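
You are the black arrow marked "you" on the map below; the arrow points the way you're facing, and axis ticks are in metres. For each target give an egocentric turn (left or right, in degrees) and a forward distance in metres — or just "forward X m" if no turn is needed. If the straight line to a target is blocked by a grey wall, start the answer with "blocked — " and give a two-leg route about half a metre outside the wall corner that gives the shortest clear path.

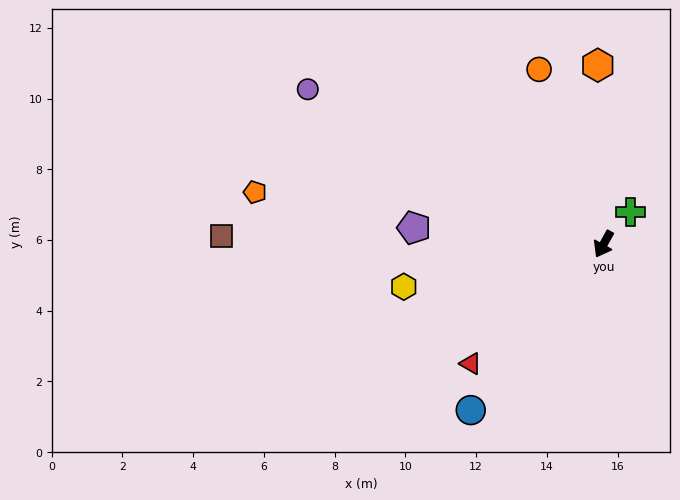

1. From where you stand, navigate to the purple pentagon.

turn right 66°, forward 5.4 m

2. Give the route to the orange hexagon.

turn right 149°, forward 5.1 m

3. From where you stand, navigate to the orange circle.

turn right 131°, forward 5.3 m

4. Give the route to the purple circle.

turn right 89°, forward 9.4 m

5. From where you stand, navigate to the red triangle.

turn right 19°, forward 5.1 m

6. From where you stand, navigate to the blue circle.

turn right 10°, forward 6.0 m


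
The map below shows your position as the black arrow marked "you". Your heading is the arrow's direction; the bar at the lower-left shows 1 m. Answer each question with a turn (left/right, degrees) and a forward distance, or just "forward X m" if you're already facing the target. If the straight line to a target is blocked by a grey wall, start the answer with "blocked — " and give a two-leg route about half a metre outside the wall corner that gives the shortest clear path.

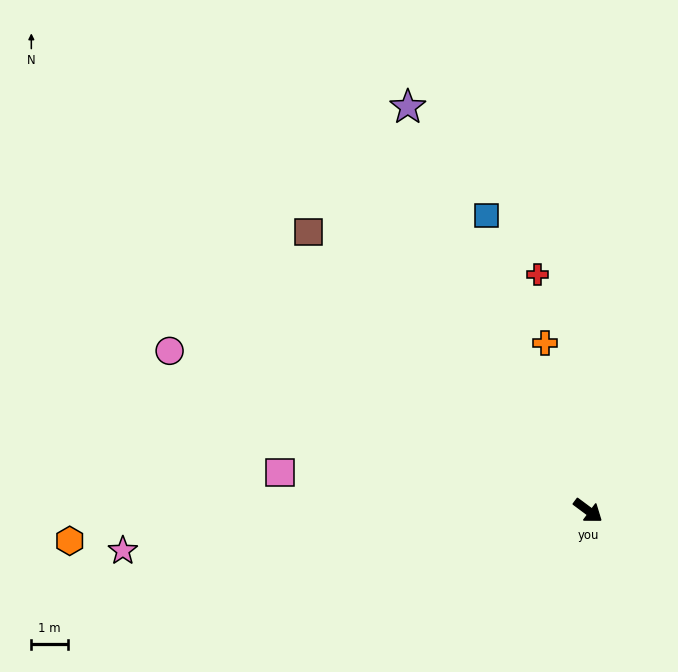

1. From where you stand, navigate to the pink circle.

turn right 164°, forward 12.2 m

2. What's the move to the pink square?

turn right 150°, forward 8.4 m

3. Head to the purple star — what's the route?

turn left 151°, forward 12.0 m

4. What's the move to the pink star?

turn right 138°, forward 12.7 m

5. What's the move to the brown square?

turn left 172°, forward 10.7 m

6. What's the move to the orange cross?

turn left 141°, forward 4.7 m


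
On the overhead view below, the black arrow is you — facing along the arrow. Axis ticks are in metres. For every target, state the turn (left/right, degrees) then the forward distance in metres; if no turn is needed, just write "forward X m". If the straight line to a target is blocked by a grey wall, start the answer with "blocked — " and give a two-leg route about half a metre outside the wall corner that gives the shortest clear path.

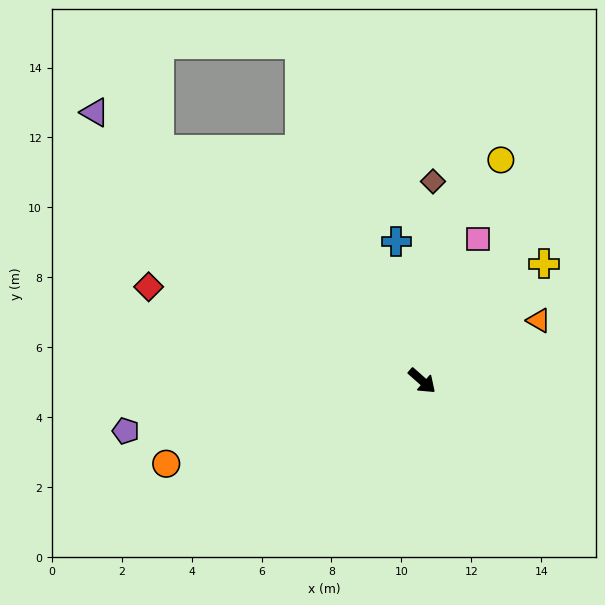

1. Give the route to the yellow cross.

turn left 85°, forward 4.8 m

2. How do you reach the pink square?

turn left 110°, forward 4.4 m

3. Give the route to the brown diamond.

turn left 128°, forward 5.7 m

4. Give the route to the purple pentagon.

turn right 129°, forward 8.6 m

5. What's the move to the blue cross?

turn left 142°, forward 4.1 m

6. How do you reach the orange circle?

turn right 121°, forward 7.7 m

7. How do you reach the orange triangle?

turn left 69°, forward 3.8 m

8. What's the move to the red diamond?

turn right 157°, forward 8.3 m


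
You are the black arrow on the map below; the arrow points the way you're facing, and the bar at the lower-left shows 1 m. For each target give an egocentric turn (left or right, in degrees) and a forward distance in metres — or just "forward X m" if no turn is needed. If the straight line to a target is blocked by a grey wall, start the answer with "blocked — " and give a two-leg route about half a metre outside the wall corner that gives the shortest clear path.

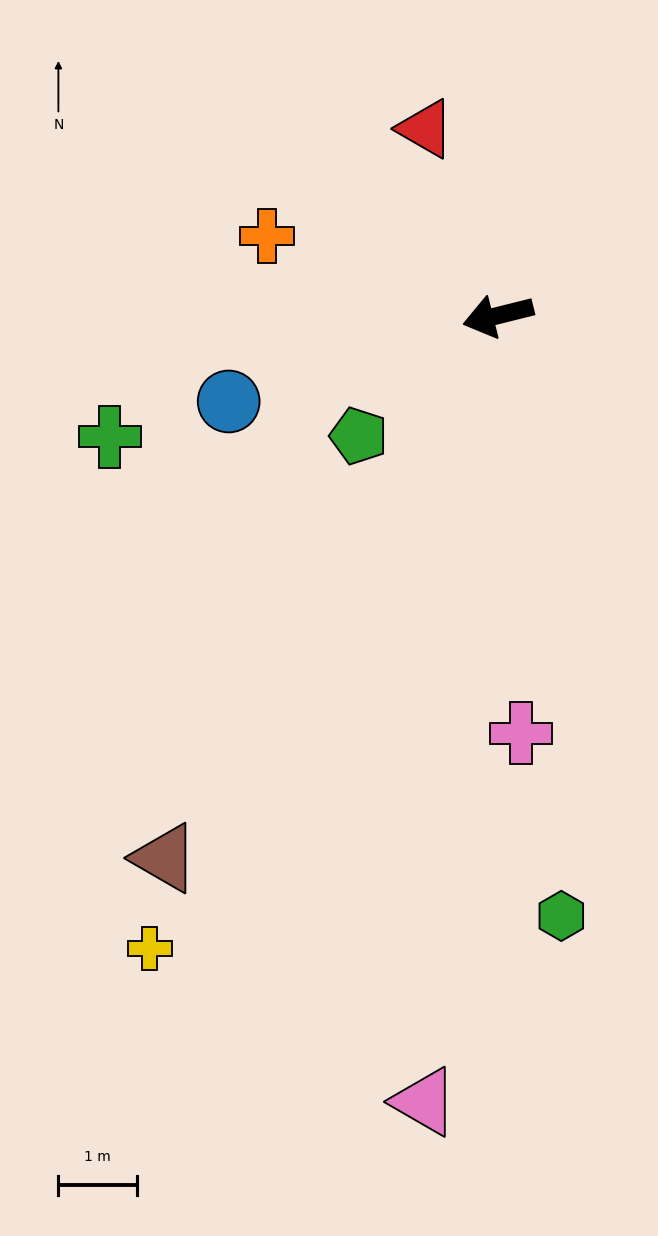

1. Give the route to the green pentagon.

turn left 27°, forward 2.3 m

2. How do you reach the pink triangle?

turn left 71°, forward 10.0 m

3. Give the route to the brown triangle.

turn left 44°, forward 8.1 m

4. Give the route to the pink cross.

turn left 79°, forward 5.3 m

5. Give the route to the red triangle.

turn right 83°, forward 2.5 m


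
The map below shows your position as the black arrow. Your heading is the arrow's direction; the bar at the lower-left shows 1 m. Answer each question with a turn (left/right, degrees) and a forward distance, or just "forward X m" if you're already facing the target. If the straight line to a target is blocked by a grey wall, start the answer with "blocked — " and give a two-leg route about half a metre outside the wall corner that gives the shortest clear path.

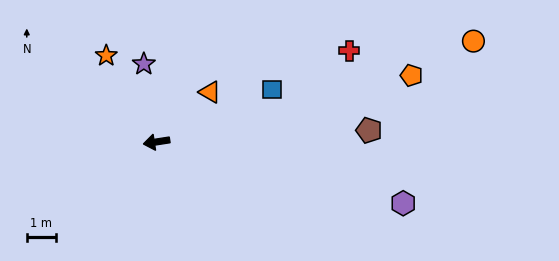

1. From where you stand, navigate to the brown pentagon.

turn left 174°, forward 7.3 m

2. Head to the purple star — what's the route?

turn right 90°, forward 2.7 m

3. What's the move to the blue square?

turn right 164°, forward 4.3 m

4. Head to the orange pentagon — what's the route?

turn right 174°, forward 9.0 m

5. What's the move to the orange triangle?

turn right 146°, forward 2.5 m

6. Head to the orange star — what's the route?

turn right 69°, forward 3.4 m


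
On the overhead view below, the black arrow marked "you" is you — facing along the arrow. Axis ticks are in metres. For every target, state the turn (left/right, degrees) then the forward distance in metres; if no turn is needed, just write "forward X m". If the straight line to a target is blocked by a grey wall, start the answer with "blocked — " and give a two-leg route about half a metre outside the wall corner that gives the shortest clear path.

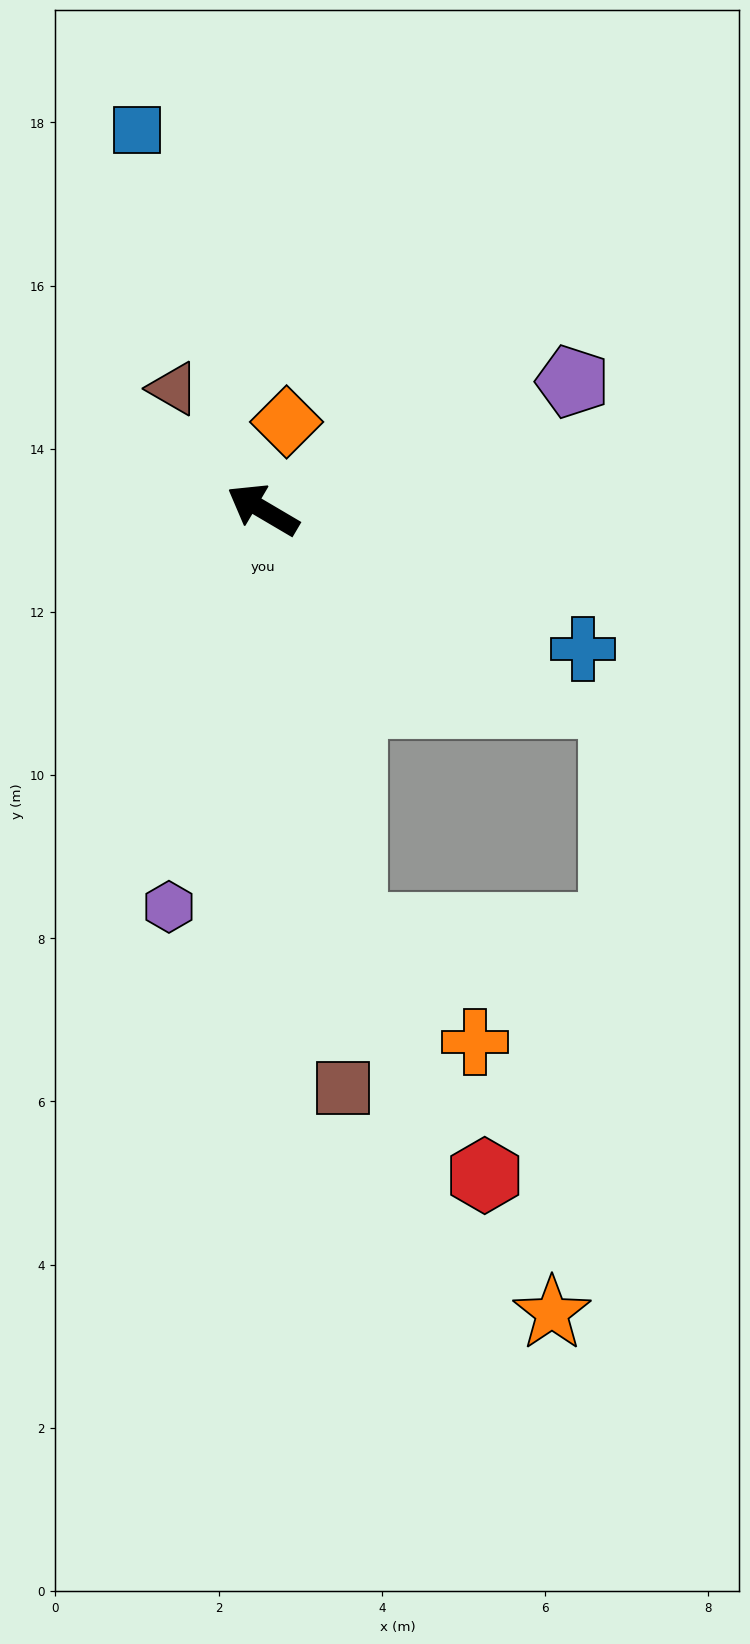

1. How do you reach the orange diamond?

turn right 75°, forward 1.1 m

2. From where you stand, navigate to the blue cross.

turn right 173°, forward 4.3 m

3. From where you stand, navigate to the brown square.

turn left 128°, forward 7.2 m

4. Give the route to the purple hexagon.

turn left 107°, forward 5.0 m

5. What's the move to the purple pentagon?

turn right 127°, forward 4.1 m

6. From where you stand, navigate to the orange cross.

blocked — turn left 133°, forward 5.2 m, then turn left 35°, forward 2.1 m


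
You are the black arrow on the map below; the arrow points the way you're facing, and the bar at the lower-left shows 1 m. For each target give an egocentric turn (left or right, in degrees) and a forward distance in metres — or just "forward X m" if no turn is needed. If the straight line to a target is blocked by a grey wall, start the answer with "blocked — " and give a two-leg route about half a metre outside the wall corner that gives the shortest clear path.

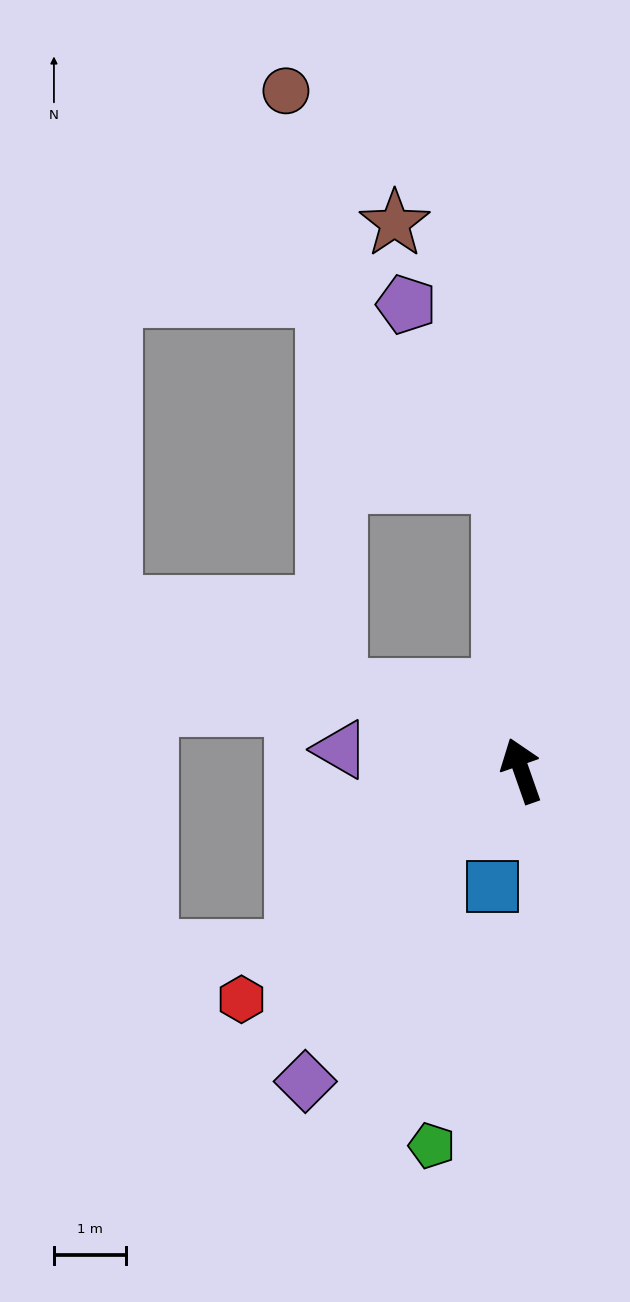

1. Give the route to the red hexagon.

turn left 110°, forward 5.0 m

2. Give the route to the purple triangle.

turn left 64°, forward 2.5 m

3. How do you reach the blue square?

turn left 147°, forward 1.7 m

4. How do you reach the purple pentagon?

blocked — turn right 16°, forward 4.0 m, then turn left 25°, forward 2.8 m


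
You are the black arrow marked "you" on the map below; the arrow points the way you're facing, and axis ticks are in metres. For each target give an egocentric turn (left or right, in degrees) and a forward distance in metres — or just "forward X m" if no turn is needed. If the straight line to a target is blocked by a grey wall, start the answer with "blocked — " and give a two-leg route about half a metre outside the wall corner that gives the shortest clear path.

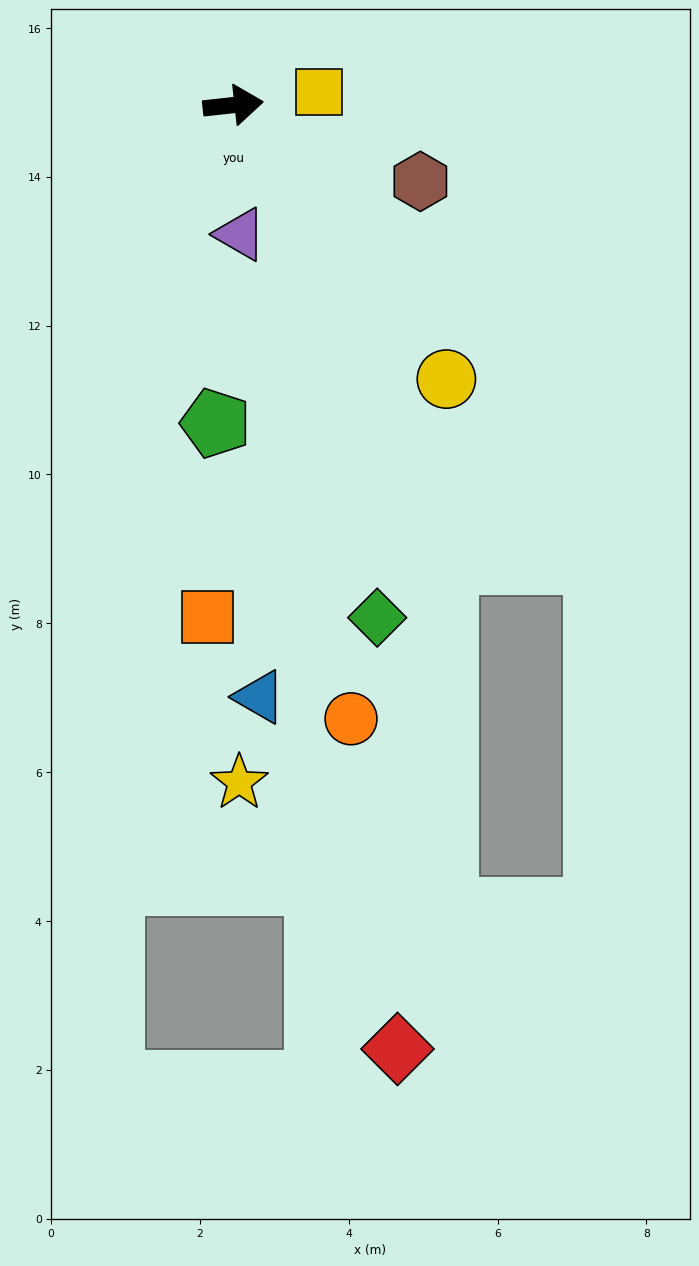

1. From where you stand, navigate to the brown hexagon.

turn right 28°, forward 2.7 m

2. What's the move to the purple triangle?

turn right 93°, forward 1.7 m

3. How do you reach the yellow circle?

turn right 58°, forward 4.7 m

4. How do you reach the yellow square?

turn left 2°, forward 1.2 m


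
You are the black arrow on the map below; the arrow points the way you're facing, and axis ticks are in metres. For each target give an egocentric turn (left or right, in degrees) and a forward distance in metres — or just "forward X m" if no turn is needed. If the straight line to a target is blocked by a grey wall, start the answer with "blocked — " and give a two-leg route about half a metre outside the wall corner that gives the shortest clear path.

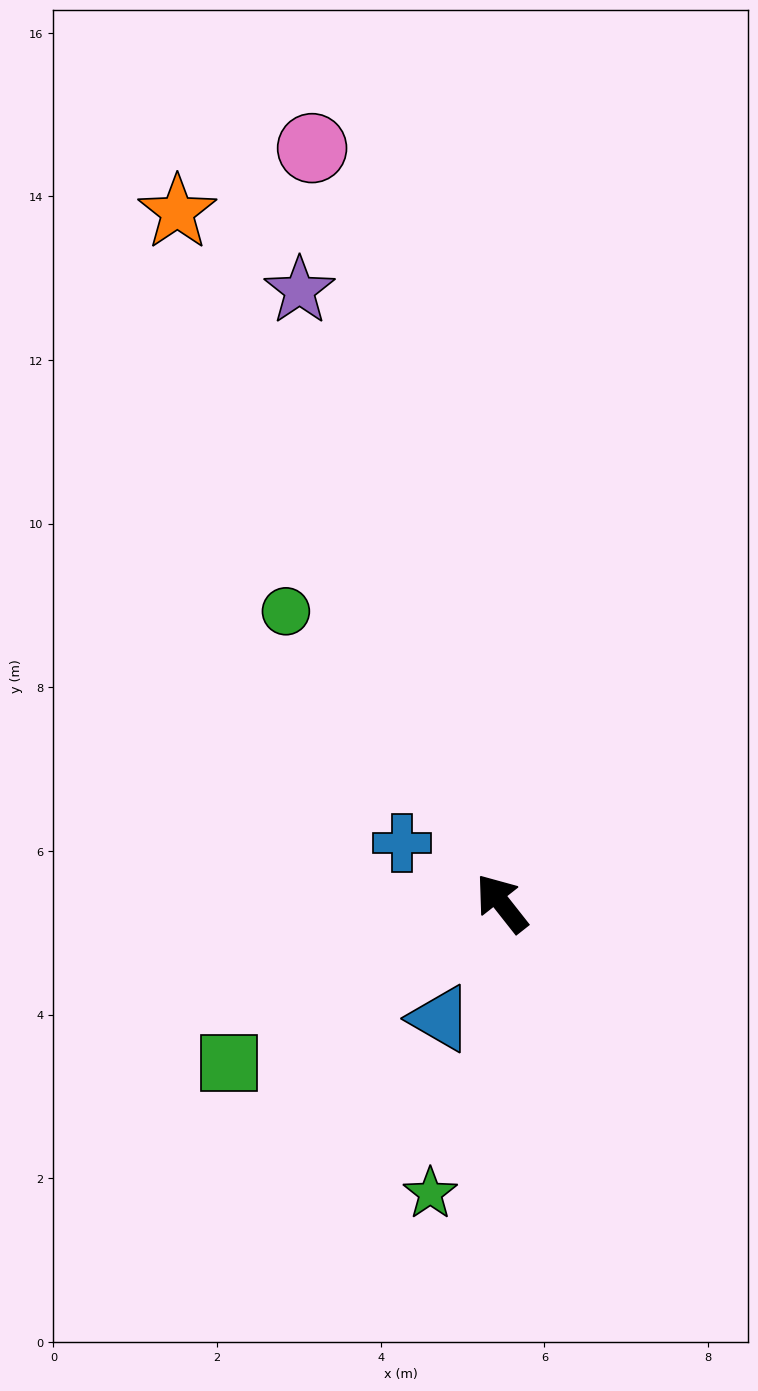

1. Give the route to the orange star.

turn right 13°, forward 9.3 m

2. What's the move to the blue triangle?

turn left 114°, forward 1.6 m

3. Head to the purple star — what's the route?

turn right 20°, forward 7.9 m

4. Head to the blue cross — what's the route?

turn left 20°, forward 1.4 m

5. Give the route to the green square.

turn left 82°, forward 3.9 m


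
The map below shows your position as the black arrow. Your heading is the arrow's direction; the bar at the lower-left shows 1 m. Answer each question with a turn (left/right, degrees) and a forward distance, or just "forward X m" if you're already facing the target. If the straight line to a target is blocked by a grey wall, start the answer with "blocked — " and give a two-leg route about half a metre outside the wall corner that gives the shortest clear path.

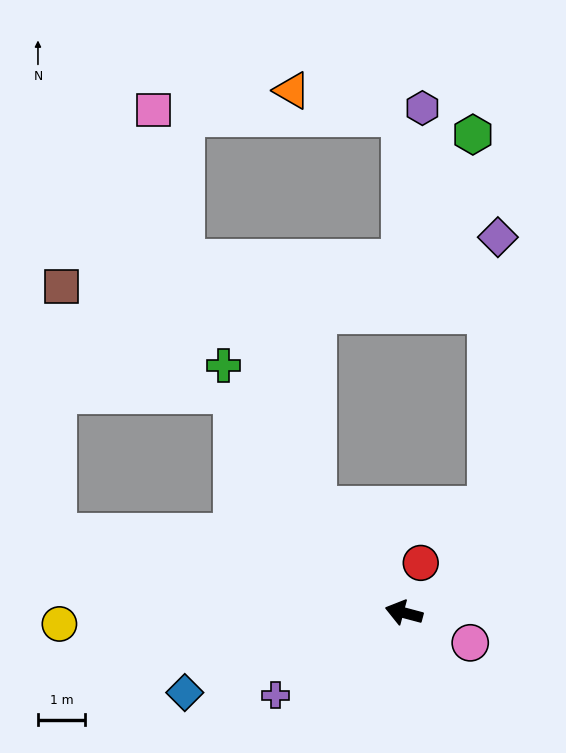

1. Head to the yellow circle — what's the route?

turn left 17°, forward 7.3 m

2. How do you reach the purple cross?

turn left 48°, forward 3.2 m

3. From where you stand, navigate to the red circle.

turn right 94°, forward 1.1 m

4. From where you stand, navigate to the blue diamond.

turn left 35°, forward 5.0 m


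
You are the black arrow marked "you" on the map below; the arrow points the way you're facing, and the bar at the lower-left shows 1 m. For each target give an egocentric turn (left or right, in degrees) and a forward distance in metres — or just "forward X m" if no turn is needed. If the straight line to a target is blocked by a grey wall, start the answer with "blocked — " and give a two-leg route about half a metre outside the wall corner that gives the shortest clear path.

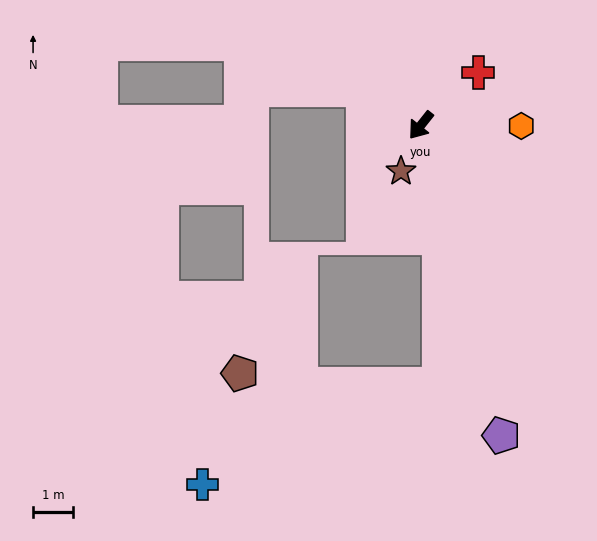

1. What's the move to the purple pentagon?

turn left 53°, forward 8.1 m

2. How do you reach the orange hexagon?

turn left 128°, forward 2.5 m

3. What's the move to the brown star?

turn left 15°, forward 1.3 m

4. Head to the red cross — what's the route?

turn left 171°, forward 2.0 m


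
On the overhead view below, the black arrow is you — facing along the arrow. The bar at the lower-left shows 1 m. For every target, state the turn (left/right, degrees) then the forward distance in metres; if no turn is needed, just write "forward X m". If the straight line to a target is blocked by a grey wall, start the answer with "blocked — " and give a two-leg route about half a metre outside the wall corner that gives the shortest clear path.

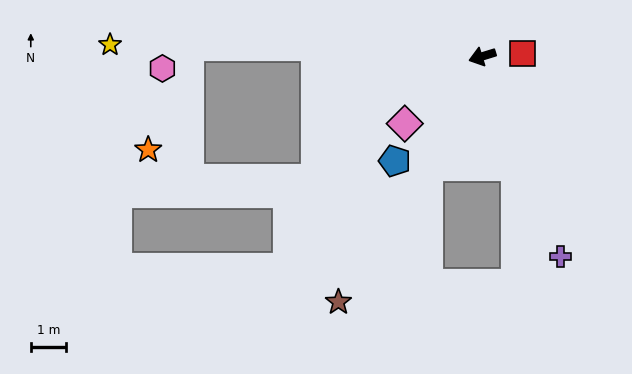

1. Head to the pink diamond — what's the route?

turn left 24°, forward 2.9 m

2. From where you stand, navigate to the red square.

turn left 166°, forward 1.1 m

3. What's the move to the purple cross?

turn left 94°, forward 6.1 m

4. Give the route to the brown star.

turn left 43°, forward 8.1 m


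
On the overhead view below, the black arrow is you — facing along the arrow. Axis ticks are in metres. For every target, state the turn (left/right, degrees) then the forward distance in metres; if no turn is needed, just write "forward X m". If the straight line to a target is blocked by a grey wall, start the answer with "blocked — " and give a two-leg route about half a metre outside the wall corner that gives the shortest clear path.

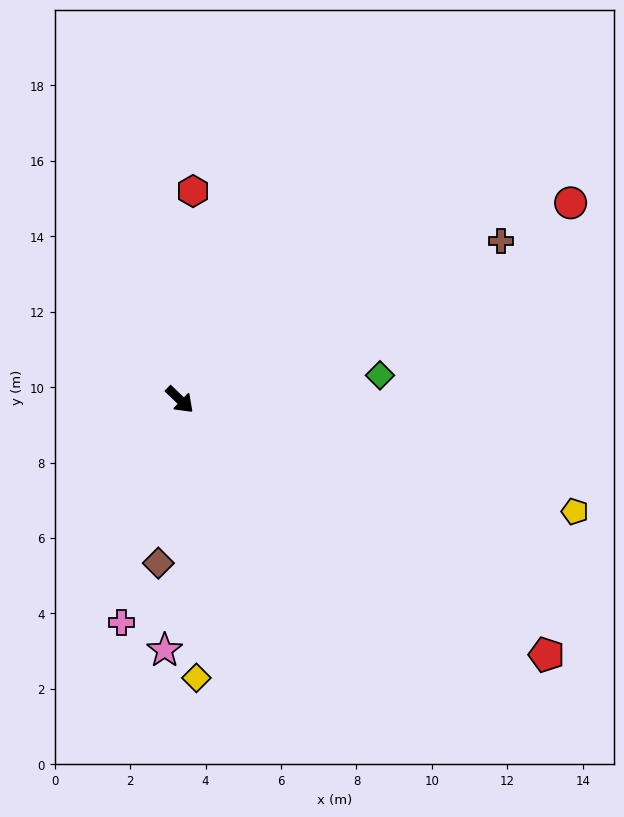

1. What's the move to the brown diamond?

turn right 54°, forward 4.4 m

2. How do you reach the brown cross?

turn left 70°, forward 9.5 m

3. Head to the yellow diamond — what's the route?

turn right 43°, forward 7.4 m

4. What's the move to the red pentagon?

turn left 9°, forward 11.8 m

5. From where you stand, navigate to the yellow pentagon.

turn left 28°, forward 10.9 m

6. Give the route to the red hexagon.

turn left 130°, forward 5.5 m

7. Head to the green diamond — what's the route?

turn left 51°, forward 5.3 m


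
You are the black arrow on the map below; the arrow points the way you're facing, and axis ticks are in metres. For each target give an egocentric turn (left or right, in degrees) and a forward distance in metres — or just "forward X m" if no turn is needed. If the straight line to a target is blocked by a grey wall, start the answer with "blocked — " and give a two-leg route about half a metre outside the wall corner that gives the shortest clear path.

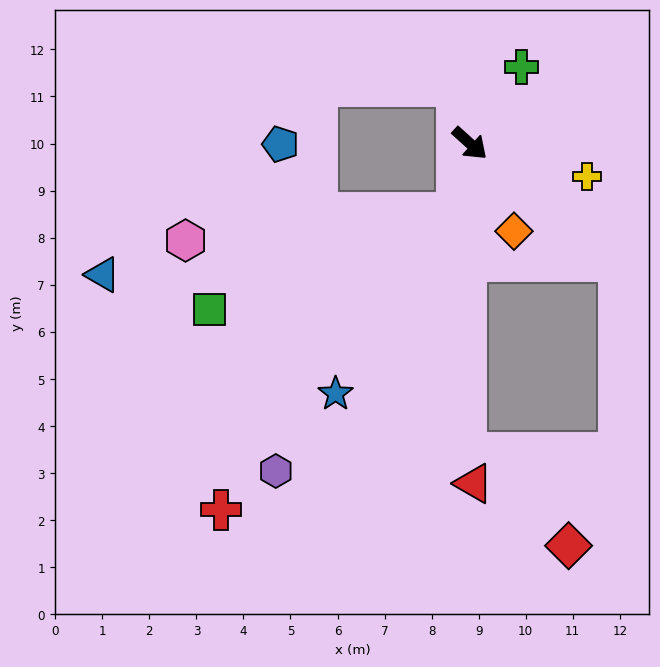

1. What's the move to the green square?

blocked — turn right 59°, forward 1.5 m, then turn right 57°, forward 5.6 m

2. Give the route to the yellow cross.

turn left 26°, forward 2.6 m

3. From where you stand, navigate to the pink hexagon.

blocked — turn right 59°, forward 1.5 m, then turn right 73°, forward 5.8 m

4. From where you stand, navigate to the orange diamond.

turn right 21°, forward 2.1 m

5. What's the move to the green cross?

turn left 98°, forward 2.0 m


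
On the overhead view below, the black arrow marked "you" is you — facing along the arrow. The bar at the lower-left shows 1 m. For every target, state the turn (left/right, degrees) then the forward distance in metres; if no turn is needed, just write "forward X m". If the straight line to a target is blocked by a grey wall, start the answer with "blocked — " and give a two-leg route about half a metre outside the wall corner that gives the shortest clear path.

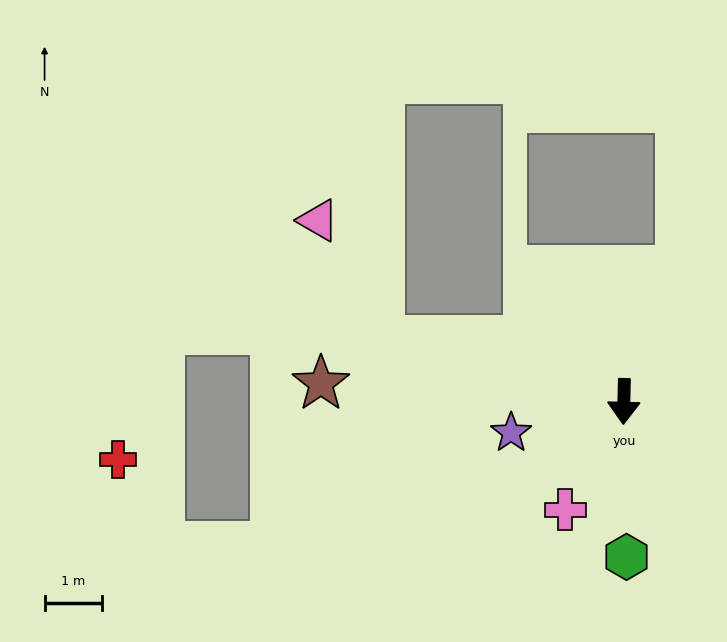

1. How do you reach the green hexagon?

turn left 2°, forward 2.7 m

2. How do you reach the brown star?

turn right 92°, forward 5.3 m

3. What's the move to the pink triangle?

blocked — turn right 103°, forward 4.4 m, then turn right 48°, forward 2.3 m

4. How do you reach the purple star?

turn right 73°, forward 2.0 m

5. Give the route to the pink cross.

turn right 27°, forward 2.1 m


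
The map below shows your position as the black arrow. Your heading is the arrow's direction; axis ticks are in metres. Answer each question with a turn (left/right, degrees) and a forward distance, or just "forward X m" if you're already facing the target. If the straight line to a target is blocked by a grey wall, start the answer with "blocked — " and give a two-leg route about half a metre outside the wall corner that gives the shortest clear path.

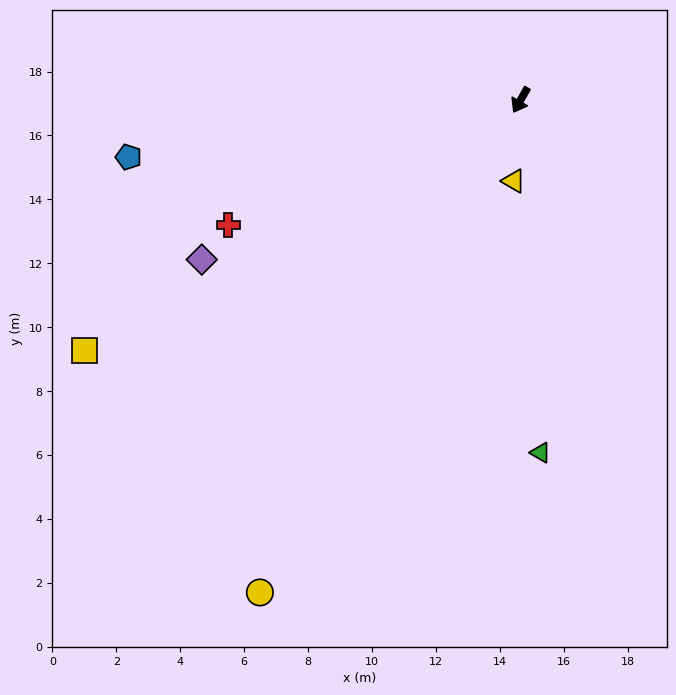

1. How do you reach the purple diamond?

turn right 34°, forward 11.2 m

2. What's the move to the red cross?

turn right 37°, forward 9.9 m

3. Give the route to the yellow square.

turn right 31°, forward 15.7 m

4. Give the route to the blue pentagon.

turn right 52°, forward 12.4 m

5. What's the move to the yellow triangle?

turn left 25°, forward 2.5 m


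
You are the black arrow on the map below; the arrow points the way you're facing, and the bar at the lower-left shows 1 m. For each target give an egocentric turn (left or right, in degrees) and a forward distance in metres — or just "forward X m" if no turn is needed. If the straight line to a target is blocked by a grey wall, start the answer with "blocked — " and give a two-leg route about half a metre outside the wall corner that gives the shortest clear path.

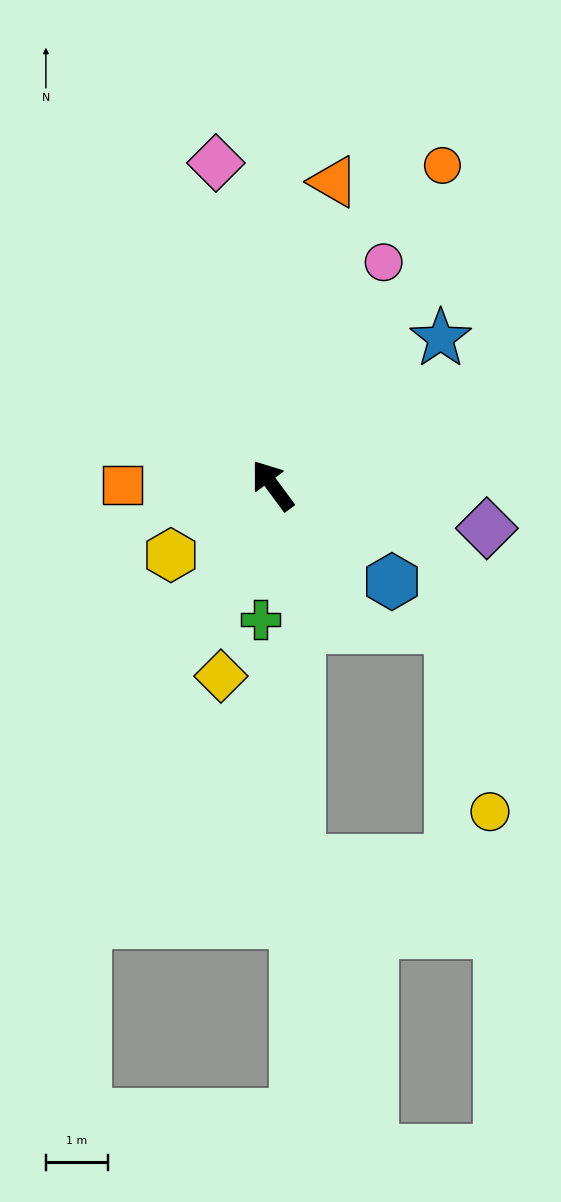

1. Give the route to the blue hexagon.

turn right 165°, forward 2.5 m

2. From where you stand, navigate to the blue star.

turn right 85°, forward 3.6 m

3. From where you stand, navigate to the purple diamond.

turn right 138°, forward 3.5 m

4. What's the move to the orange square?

turn left 53°, forward 2.4 m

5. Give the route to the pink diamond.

turn right 26°, forward 5.3 m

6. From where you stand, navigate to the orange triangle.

turn right 48°, forward 5.0 m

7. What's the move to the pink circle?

turn right 63°, forward 4.0 m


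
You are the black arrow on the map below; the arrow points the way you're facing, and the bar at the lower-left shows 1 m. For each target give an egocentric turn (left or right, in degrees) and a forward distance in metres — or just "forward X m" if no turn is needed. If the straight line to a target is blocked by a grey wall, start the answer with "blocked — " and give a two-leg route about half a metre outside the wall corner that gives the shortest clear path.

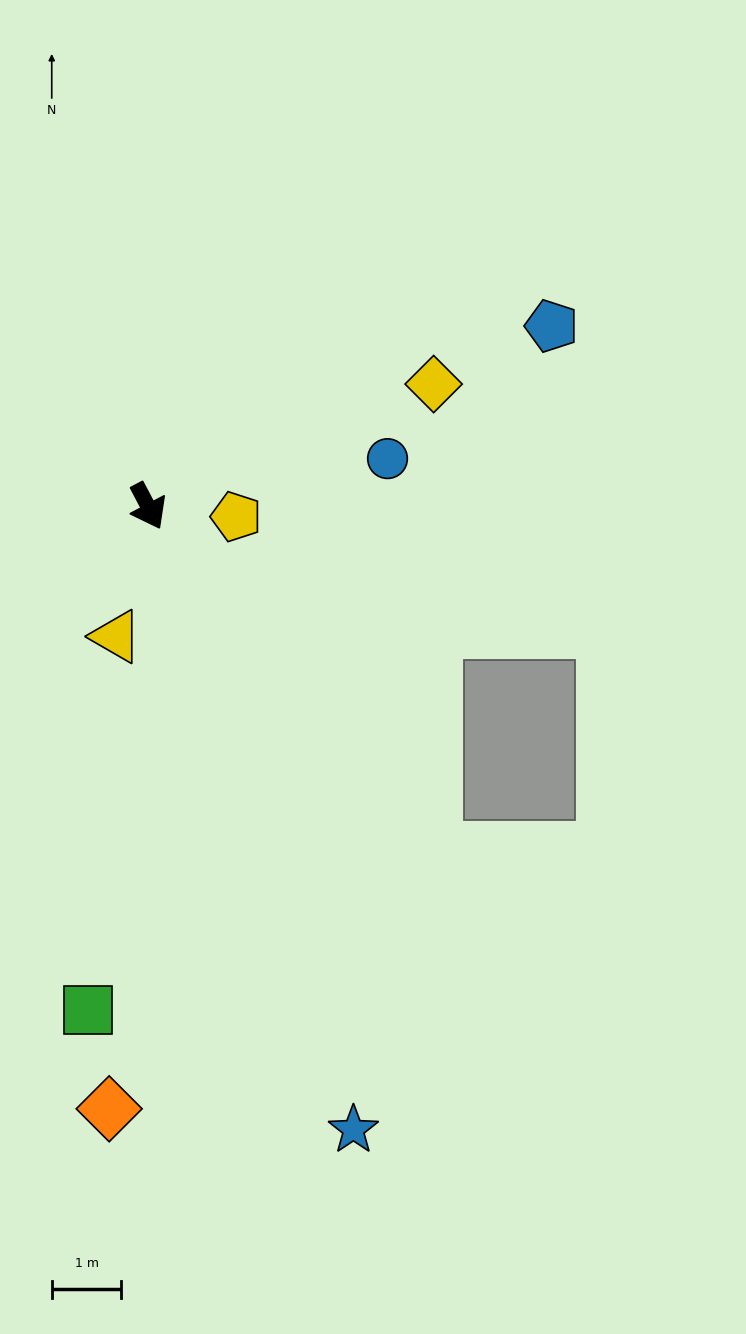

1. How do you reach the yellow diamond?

turn left 85°, forward 4.5 m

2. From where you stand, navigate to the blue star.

turn right 10°, forward 9.4 m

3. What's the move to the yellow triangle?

turn right 42°, forward 1.9 m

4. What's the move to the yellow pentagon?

turn left 55°, forward 1.3 m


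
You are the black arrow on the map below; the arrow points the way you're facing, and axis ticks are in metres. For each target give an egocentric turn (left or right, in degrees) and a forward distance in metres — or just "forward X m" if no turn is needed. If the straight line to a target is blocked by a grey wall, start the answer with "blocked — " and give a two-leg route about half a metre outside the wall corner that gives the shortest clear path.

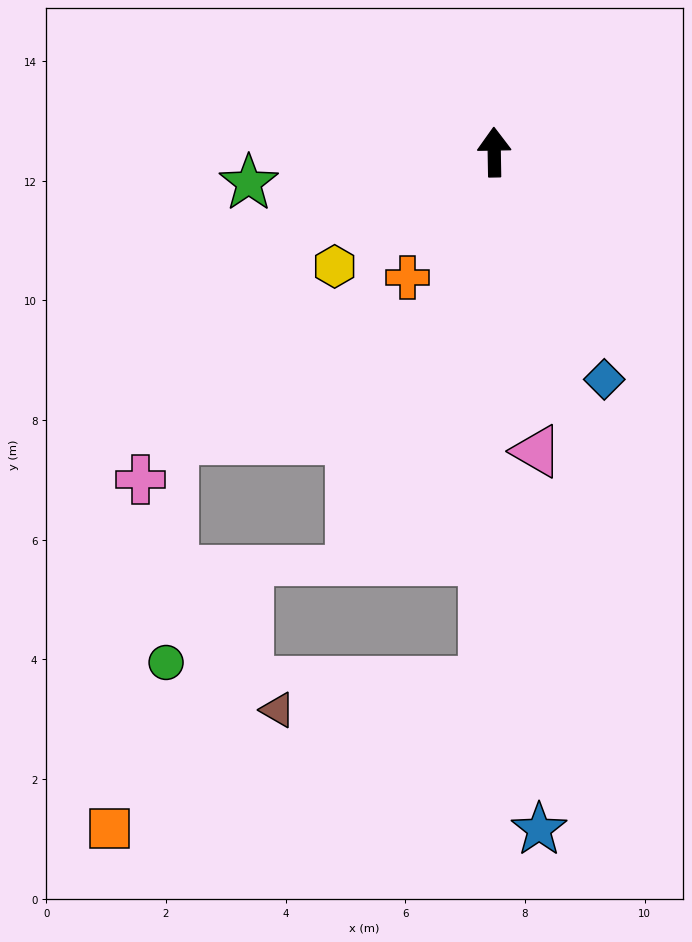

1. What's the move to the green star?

turn left 96°, forward 4.1 m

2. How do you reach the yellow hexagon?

turn left 125°, forward 3.3 m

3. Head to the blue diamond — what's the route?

turn right 155°, forward 4.2 m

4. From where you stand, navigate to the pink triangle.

turn right 173°, forward 5.1 m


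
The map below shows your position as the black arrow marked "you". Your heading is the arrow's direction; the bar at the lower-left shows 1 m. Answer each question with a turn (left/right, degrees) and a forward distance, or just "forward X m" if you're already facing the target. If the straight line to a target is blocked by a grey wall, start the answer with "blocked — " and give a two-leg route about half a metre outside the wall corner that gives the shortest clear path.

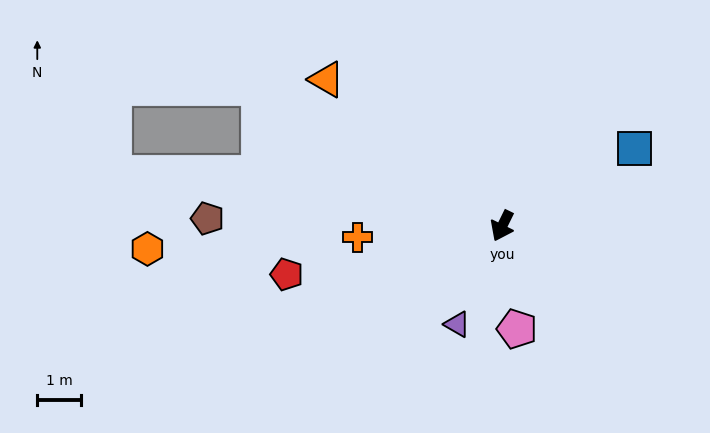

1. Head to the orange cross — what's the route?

turn right 59°, forward 3.3 m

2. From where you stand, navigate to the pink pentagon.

turn left 34°, forward 2.4 m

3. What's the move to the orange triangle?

turn right 104°, forward 5.2 m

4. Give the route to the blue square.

turn left 146°, forward 3.5 m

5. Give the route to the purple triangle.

forward 2.5 m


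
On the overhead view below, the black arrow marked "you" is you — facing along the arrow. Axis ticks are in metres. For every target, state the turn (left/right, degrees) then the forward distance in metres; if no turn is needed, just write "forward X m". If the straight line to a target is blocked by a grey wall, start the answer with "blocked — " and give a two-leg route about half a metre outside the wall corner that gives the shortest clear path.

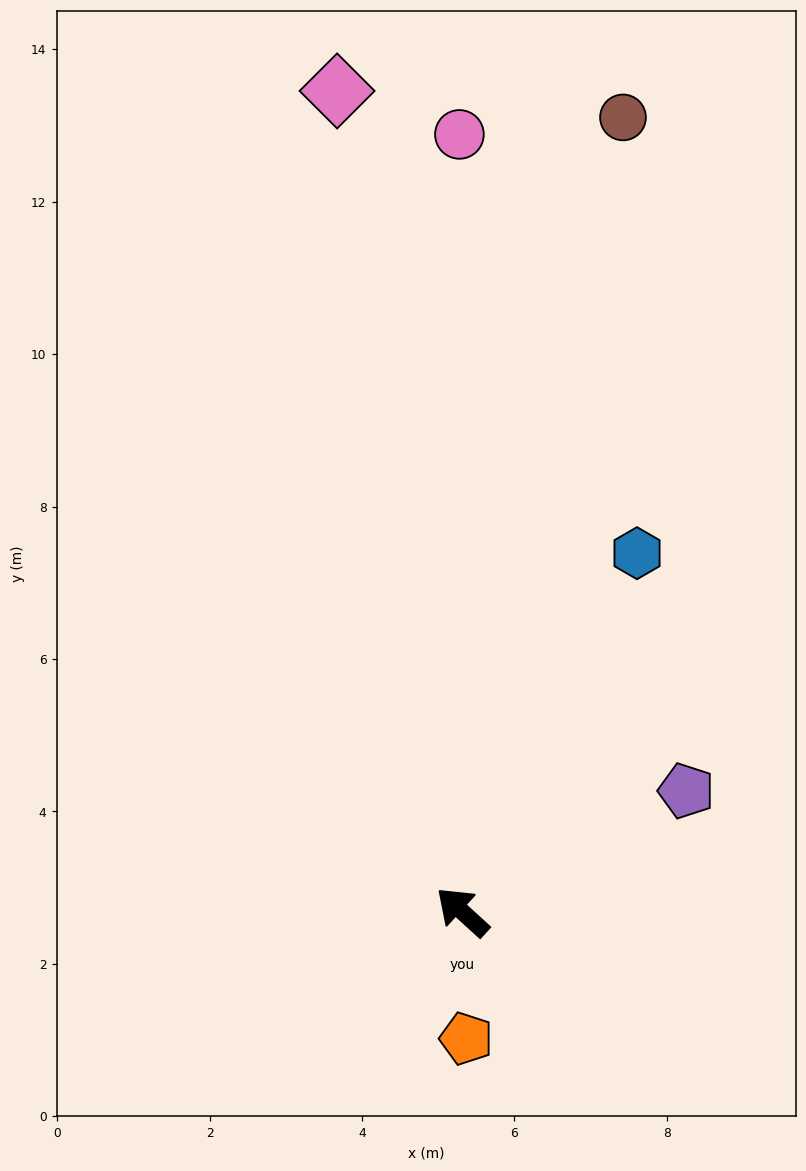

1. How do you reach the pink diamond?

turn right 39°, forward 10.9 m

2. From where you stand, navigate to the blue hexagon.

turn right 74°, forward 5.2 m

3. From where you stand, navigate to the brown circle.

turn right 59°, forward 10.6 m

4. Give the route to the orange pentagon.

turn left 134°, forward 1.7 m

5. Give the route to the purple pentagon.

turn right 109°, forward 3.3 m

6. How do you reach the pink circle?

turn right 47°, forward 10.2 m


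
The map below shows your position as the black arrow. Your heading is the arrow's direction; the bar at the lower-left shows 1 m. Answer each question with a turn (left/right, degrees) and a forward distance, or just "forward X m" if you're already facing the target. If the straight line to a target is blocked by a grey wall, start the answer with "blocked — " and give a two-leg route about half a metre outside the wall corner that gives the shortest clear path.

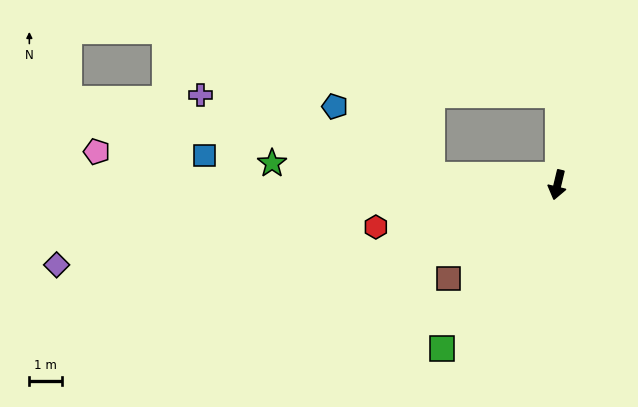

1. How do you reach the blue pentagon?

blocked — turn right 80°, forward 3.8 m, then turn right 32°, forward 3.6 m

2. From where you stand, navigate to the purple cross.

blocked — turn right 80°, forward 3.8 m, then turn right 16°, forward 7.4 m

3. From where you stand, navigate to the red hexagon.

turn right 63°, forward 5.6 m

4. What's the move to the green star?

turn right 81°, forward 8.7 m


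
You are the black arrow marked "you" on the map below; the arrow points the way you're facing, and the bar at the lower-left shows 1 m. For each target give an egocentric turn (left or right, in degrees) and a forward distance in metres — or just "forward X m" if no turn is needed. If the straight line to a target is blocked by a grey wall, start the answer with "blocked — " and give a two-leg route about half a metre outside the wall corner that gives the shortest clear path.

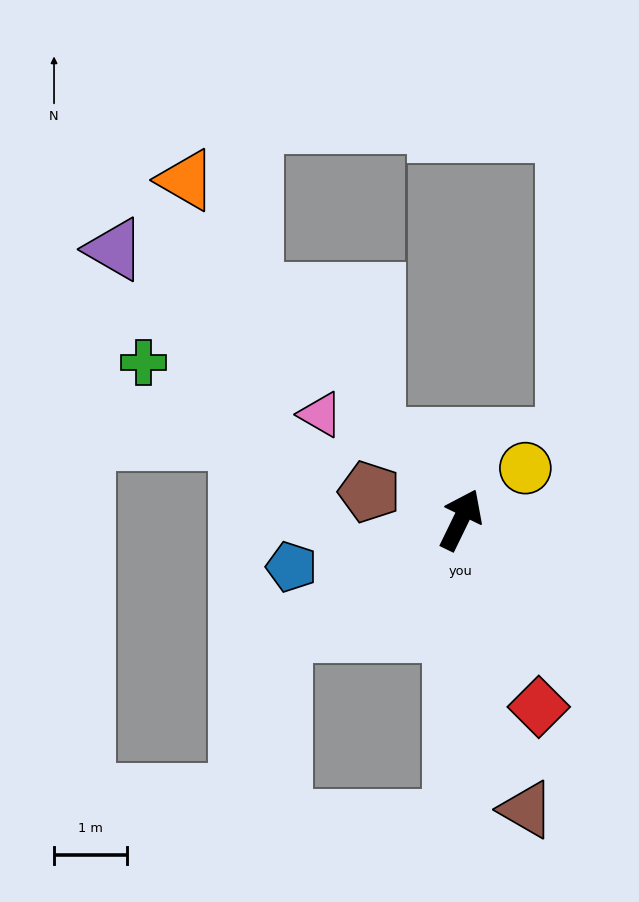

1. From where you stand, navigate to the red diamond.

turn right 131°, forward 2.8 m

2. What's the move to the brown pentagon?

turn left 99°, forward 1.3 m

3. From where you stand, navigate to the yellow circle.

turn right 25°, forward 1.1 m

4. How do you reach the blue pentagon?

turn left 132°, forward 2.4 m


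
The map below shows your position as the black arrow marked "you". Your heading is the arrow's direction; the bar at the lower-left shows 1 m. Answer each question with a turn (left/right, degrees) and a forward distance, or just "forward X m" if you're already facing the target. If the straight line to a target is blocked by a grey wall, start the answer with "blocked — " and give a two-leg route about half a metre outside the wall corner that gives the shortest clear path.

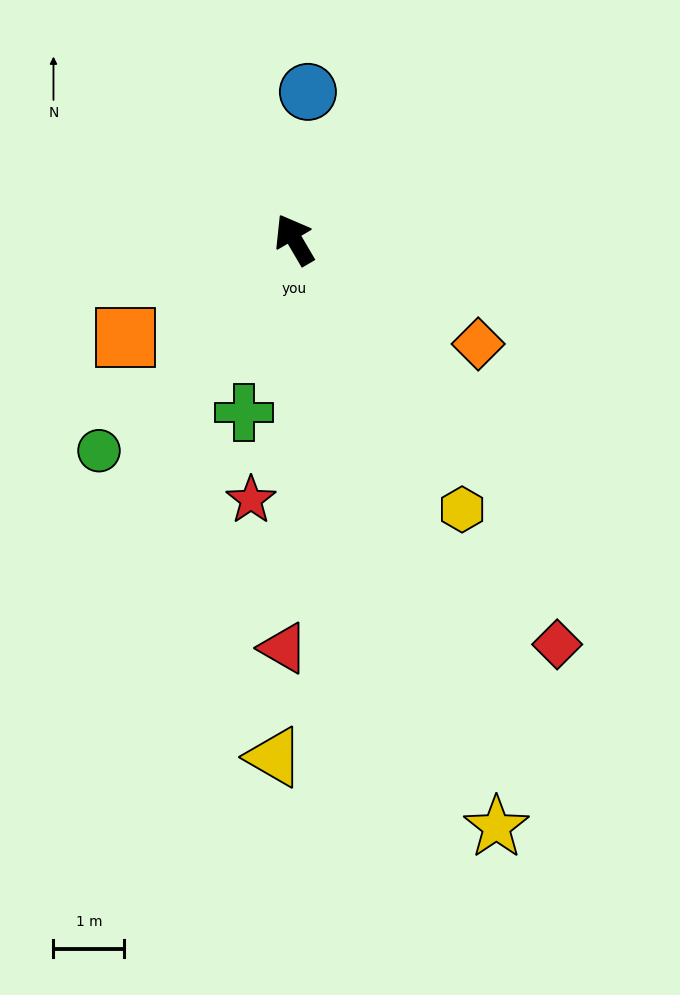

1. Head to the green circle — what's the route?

turn left 107°, forward 4.1 m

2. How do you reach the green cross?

turn left 133°, forward 2.5 m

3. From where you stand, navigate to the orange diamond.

turn right 150°, forward 3.0 m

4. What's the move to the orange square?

turn left 90°, forward 2.8 m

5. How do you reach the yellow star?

turn left 169°, forward 8.8 m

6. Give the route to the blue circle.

turn right 36°, forward 2.1 m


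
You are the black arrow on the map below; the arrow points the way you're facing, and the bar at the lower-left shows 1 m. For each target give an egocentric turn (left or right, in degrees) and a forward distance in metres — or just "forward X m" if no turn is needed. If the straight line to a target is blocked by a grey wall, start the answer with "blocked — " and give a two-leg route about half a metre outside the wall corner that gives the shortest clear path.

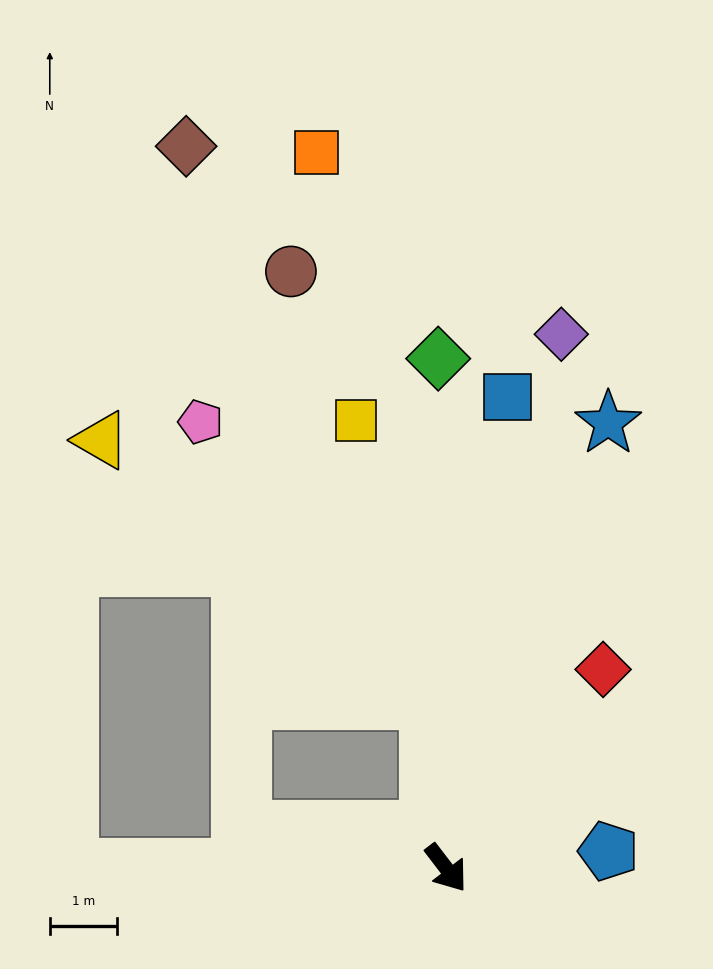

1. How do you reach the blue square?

turn left 135°, forward 7.1 m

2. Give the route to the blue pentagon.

turn left 59°, forward 2.4 m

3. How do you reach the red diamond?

turn left 104°, forward 3.8 m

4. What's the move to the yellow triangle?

blocked — turn left 149°, forward 2.5 m, then turn left 45°, forward 6.3 m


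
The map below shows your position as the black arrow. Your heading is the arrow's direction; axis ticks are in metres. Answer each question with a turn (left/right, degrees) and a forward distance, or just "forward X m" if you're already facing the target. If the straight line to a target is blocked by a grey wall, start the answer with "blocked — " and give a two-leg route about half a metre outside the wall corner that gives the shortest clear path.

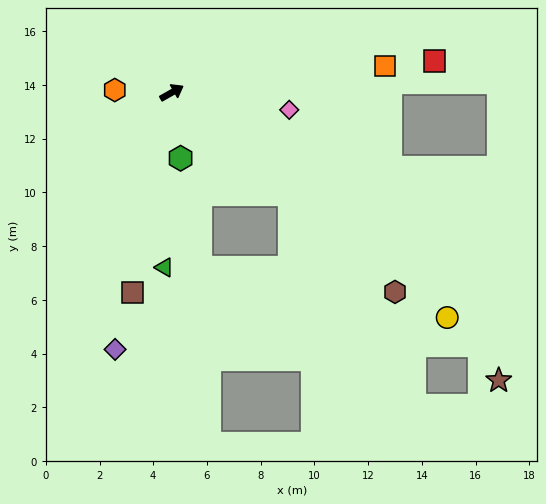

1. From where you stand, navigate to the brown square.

turn right 131°, forward 7.6 m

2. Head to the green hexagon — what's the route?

turn right 112°, forward 2.5 m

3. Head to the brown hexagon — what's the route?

turn right 71°, forward 11.1 m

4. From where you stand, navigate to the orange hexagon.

turn left 148°, forward 2.1 m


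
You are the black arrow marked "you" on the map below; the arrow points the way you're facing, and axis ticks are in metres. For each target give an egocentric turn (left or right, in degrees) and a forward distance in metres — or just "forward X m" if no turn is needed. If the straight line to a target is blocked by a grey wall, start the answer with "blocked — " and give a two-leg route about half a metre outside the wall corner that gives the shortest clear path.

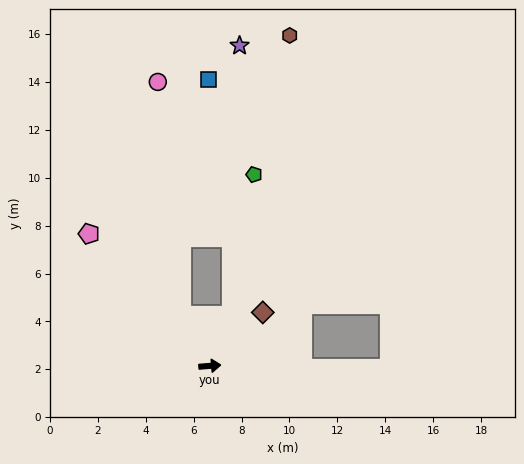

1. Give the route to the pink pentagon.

turn left 128°, forward 7.5 m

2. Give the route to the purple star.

blocked — turn left 61°, forward 2.3 m, then turn left 23°, forward 11.3 m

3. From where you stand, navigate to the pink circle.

blocked — turn left 115°, forward 2.4 m, then turn right 24°, forward 9.8 m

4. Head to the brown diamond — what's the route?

turn left 41°, forward 3.1 m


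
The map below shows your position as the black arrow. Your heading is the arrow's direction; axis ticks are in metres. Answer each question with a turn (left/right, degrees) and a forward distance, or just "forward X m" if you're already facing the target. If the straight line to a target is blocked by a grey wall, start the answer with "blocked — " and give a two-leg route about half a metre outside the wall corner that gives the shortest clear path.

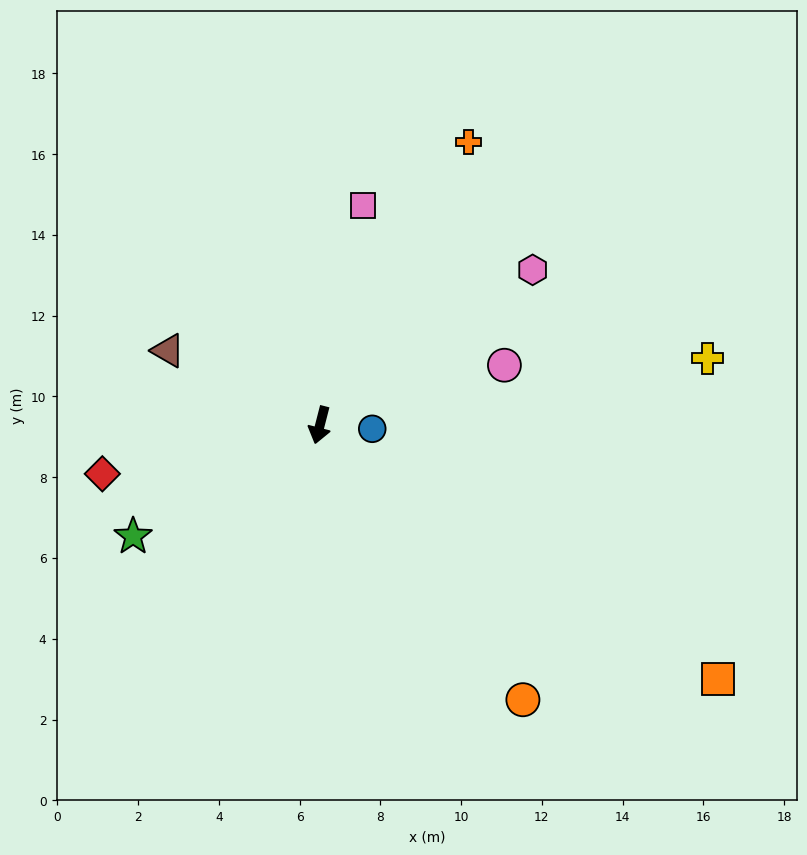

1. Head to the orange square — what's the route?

turn left 72°, forward 11.7 m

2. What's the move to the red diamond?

turn right 63°, forward 5.5 m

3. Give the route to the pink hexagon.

turn left 141°, forward 6.5 m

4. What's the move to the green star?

turn right 45°, forward 5.4 m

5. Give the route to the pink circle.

turn left 122°, forward 4.8 m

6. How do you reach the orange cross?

turn left 167°, forward 7.9 m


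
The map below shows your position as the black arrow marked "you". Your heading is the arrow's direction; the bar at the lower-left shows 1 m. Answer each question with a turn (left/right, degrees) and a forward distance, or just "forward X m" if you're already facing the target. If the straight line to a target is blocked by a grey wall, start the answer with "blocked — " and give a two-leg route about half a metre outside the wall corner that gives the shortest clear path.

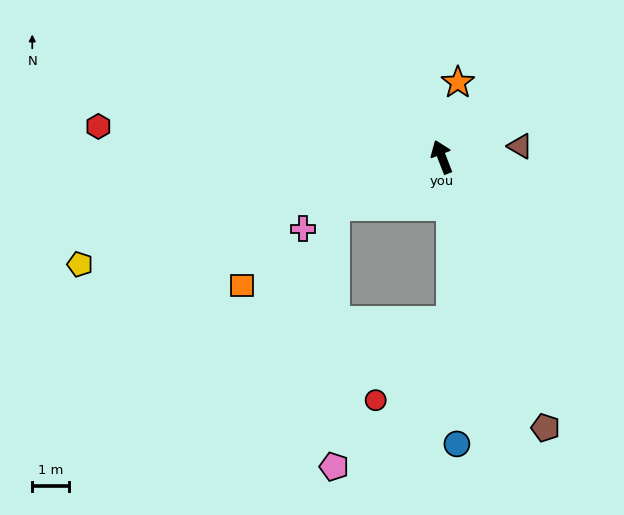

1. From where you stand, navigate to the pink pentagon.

blocked — turn left 93°, forward 3.2 m, then turn left 66°, forward 7.2 m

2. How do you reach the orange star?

turn right 33°, forward 2.1 m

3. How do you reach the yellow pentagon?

turn left 85°, forward 10.4 m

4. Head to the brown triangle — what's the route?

turn right 103°, forward 2.2 m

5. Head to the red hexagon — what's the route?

turn left 64°, forward 9.5 m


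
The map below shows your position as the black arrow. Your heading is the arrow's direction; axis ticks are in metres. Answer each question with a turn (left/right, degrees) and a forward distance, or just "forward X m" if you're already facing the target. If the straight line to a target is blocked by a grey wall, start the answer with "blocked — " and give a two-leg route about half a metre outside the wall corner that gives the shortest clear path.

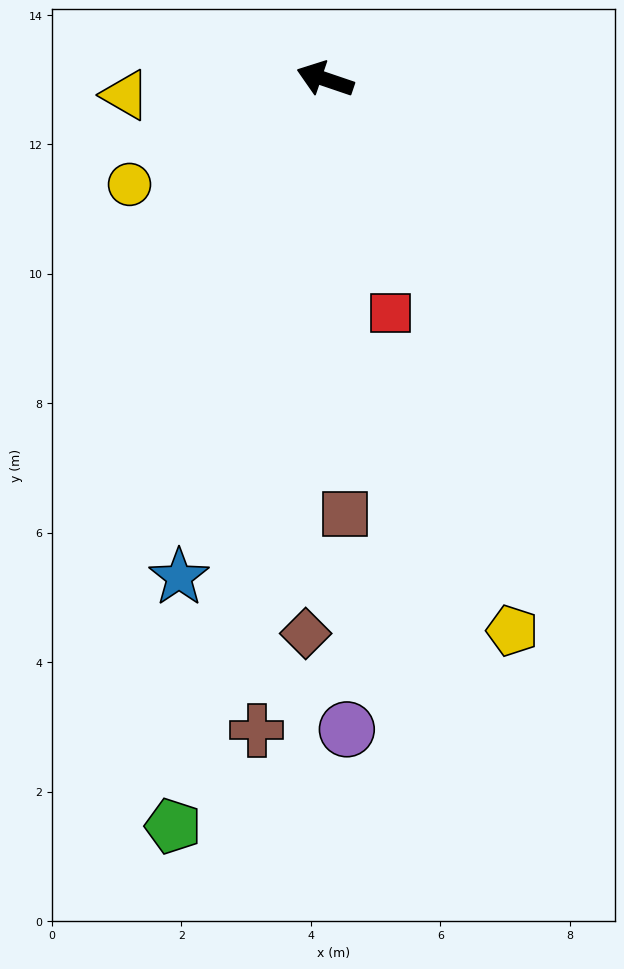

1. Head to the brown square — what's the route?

turn left 111°, forward 6.7 m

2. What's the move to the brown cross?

turn left 103°, forward 10.1 m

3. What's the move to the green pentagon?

turn left 97°, forward 11.8 m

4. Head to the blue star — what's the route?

turn left 92°, forward 8.0 m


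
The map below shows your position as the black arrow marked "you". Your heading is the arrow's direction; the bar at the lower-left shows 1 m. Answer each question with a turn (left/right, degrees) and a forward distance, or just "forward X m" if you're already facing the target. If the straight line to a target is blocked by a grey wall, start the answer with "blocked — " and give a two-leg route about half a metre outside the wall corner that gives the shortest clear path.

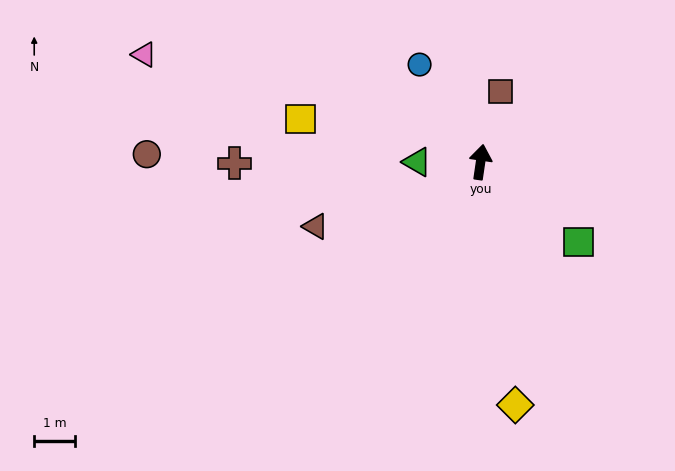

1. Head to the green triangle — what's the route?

turn left 98°, forward 1.6 m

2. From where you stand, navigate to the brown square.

turn right 8°, forward 1.8 m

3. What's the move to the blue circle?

turn left 40°, forward 2.8 m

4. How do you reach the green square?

turn right 121°, forward 3.1 m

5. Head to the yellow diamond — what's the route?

turn right 164°, forward 6.0 m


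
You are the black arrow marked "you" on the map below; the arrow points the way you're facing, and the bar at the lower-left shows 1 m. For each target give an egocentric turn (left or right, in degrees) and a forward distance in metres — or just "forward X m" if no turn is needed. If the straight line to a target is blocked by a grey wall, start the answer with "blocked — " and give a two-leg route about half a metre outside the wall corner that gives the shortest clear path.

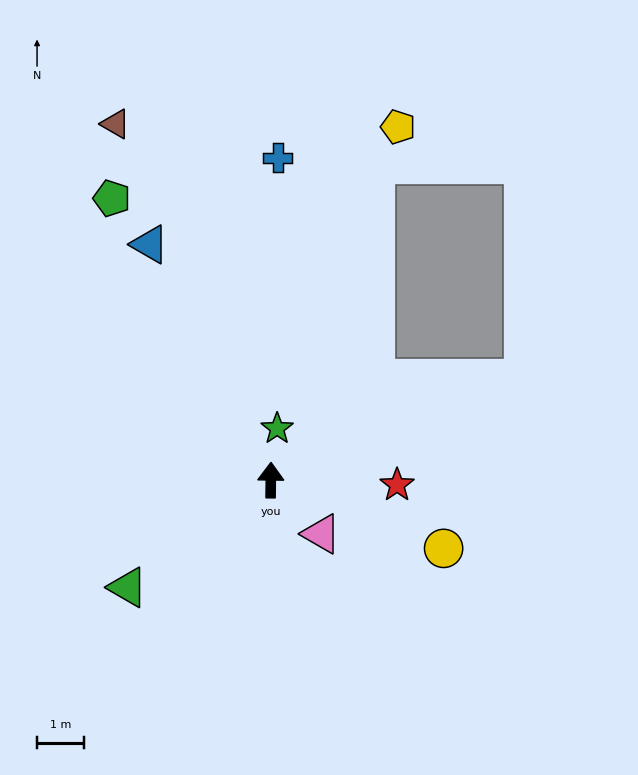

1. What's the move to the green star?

turn right 6°, forward 1.1 m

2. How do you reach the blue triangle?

turn left 28°, forward 5.7 m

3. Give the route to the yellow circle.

turn right 111°, forward 4.0 m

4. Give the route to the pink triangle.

turn right 136°, forward 1.6 m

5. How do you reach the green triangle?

turn left 128°, forward 3.8 m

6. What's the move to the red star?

turn right 91°, forward 2.7 m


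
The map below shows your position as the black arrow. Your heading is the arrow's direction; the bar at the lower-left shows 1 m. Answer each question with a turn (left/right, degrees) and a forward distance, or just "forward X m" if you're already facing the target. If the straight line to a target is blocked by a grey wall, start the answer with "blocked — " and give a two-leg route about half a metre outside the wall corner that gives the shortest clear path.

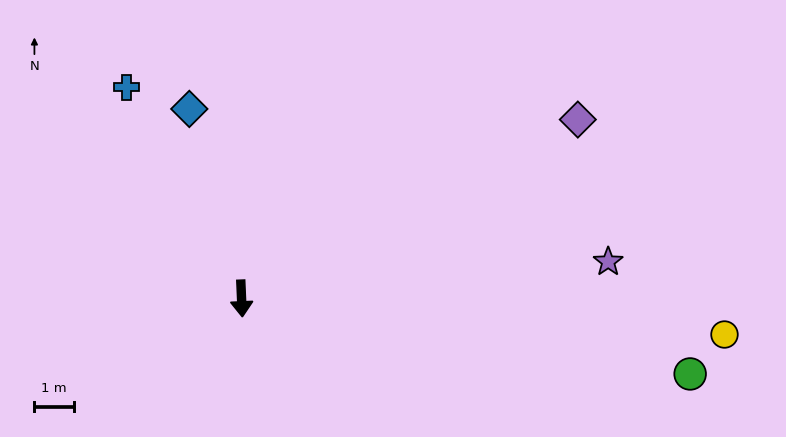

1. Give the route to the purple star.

turn left 93°, forward 9.3 m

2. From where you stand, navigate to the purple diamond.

turn left 116°, forward 9.6 m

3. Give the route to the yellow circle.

turn left 83°, forward 12.2 m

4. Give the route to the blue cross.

turn right 154°, forward 6.1 m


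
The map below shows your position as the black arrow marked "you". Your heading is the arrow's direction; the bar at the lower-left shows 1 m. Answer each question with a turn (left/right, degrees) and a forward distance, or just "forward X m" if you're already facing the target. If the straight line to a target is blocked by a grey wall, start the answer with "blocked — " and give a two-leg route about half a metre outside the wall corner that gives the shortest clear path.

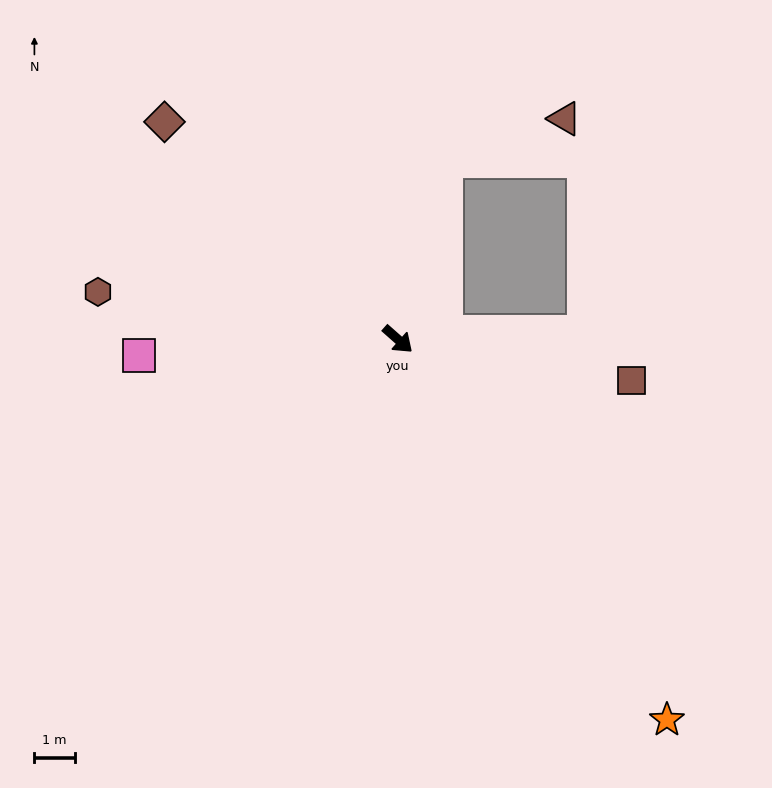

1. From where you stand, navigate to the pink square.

turn right 135°, forward 6.4 m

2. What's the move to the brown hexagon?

turn right 148°, forward 7.5 m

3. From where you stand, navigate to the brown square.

turn left 32°, forward 5.9 m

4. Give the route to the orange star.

turn right 13°, forward 11.6 m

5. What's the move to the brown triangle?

blocked — turn left 116°, forward 4.6 m, then turn right 55°, forward 3.1 m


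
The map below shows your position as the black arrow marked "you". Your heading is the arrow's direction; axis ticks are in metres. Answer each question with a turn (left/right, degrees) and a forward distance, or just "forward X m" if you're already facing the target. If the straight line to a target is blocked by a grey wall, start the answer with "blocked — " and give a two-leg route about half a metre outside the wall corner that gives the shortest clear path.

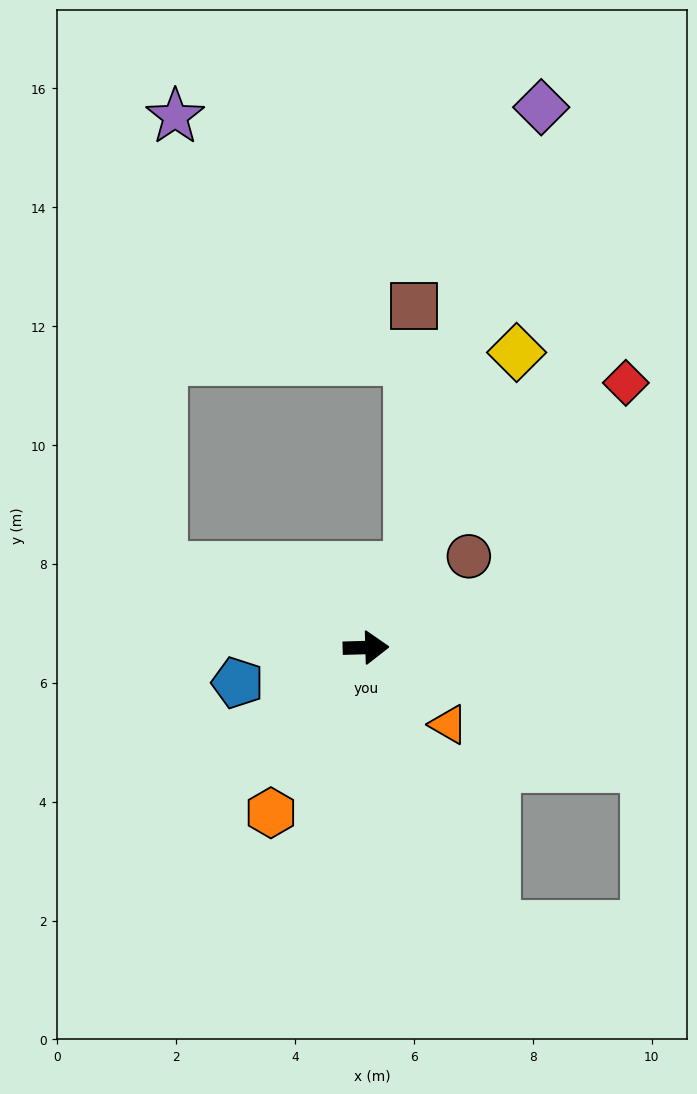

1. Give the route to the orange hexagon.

turn right 122°, forward 3.2 m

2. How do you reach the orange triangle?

turn right 45°, forward 1.9 m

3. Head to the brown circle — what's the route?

turn left 40°, forward 2.3 m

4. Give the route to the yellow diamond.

turn left 61°, forward 5.6 m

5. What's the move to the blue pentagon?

turn right 166°, forward 2.2 m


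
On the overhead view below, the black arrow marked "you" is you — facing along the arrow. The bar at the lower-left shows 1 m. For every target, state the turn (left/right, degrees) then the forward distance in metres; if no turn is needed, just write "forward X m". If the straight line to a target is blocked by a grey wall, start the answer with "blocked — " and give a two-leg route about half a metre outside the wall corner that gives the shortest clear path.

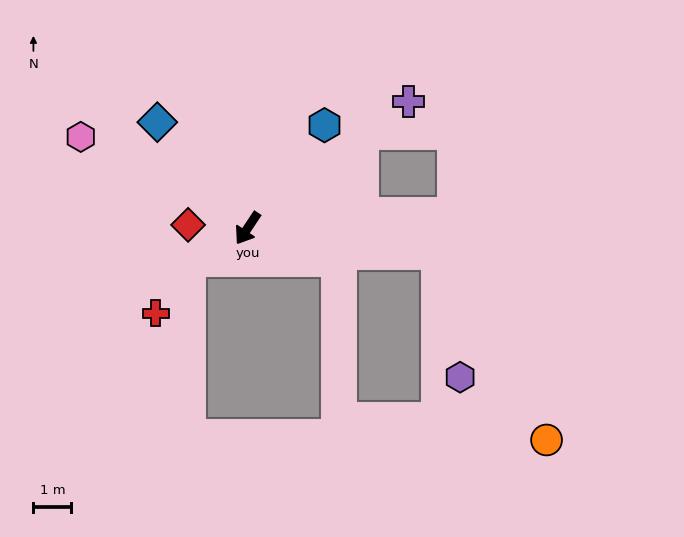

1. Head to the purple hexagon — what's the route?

blocked — turn left 116°, forward 5.0 m, then turn right 72°, forward 3.3 m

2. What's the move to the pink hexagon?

turn right 85°, forward 5.0 m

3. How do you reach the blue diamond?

turn right 106°, forward 3.7 m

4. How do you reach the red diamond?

turn right 60°, forward 1.6 m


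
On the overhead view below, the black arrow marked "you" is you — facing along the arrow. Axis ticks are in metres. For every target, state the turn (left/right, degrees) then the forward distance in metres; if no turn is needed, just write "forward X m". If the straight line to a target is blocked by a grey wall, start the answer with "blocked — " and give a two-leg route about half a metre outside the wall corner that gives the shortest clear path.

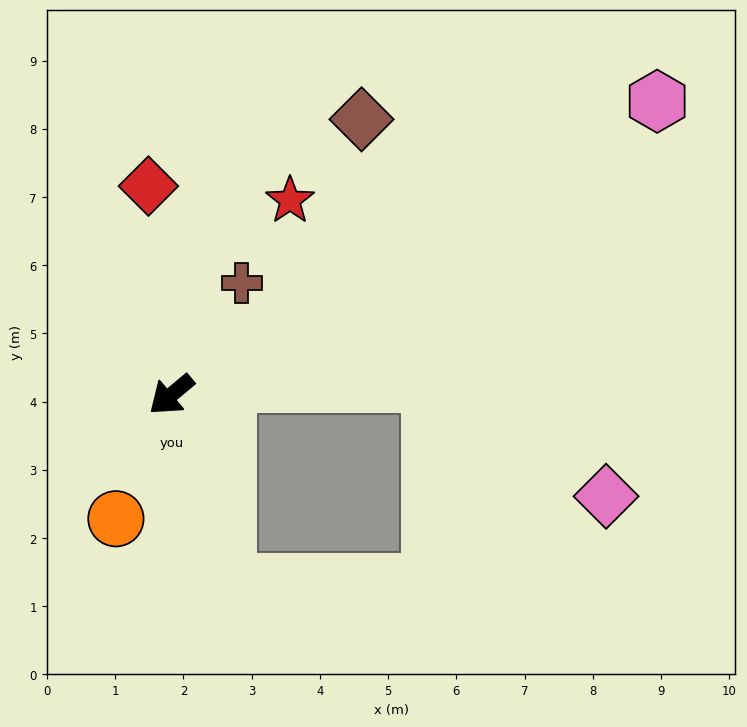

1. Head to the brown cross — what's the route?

turn right 162°, forward 1.9 m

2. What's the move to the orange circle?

turn left 26°, forward 2.0 m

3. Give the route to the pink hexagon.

turn left 171°, forward 8.3 m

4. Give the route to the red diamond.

turn right 124°, forward 3.1 m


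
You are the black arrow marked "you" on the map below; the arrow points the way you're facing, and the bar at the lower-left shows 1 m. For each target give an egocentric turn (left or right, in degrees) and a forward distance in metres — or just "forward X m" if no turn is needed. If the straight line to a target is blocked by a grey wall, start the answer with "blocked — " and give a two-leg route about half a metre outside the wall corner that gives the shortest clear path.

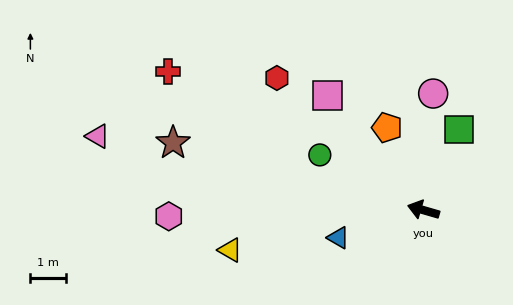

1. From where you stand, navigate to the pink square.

turn right 34°, forward 4.2 m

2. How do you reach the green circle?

turn right 12°, forward 3.3 m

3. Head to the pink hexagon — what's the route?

turn left 18°, forward 7.2 m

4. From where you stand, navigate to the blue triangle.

turn left 34°, forward 2.5 m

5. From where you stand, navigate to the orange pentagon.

turn right 50°, forward 2.5 m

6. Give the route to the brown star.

forward 7.3 m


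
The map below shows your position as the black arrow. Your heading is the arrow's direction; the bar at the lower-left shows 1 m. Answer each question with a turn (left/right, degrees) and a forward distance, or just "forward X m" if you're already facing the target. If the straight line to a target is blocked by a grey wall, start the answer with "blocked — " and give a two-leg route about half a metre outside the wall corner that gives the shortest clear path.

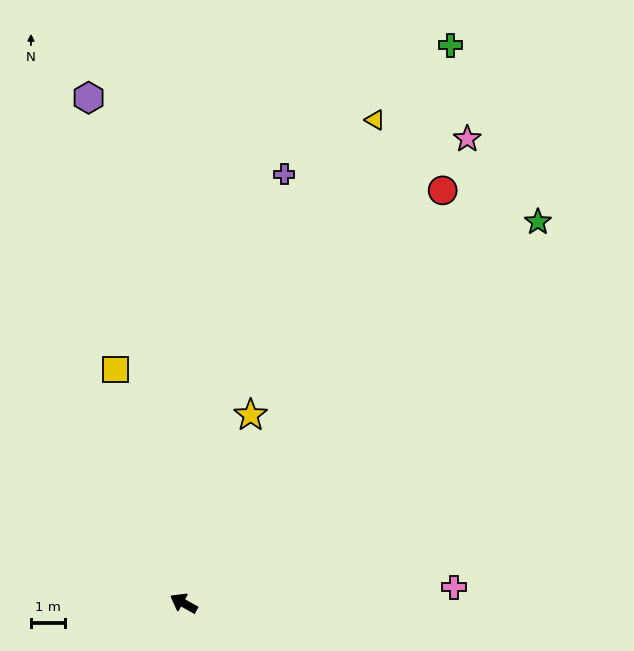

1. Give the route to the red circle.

turn right 93°, forward 14.4 m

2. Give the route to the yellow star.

turn right 80°, forward 5.9 m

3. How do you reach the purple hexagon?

turn right 50°, forward 15.2 m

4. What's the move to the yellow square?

turn right 45°, forward 7.2 m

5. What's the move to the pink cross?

turn right 147°, forward 8.0 m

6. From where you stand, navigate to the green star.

turn right 104°, forward 15.4 m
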